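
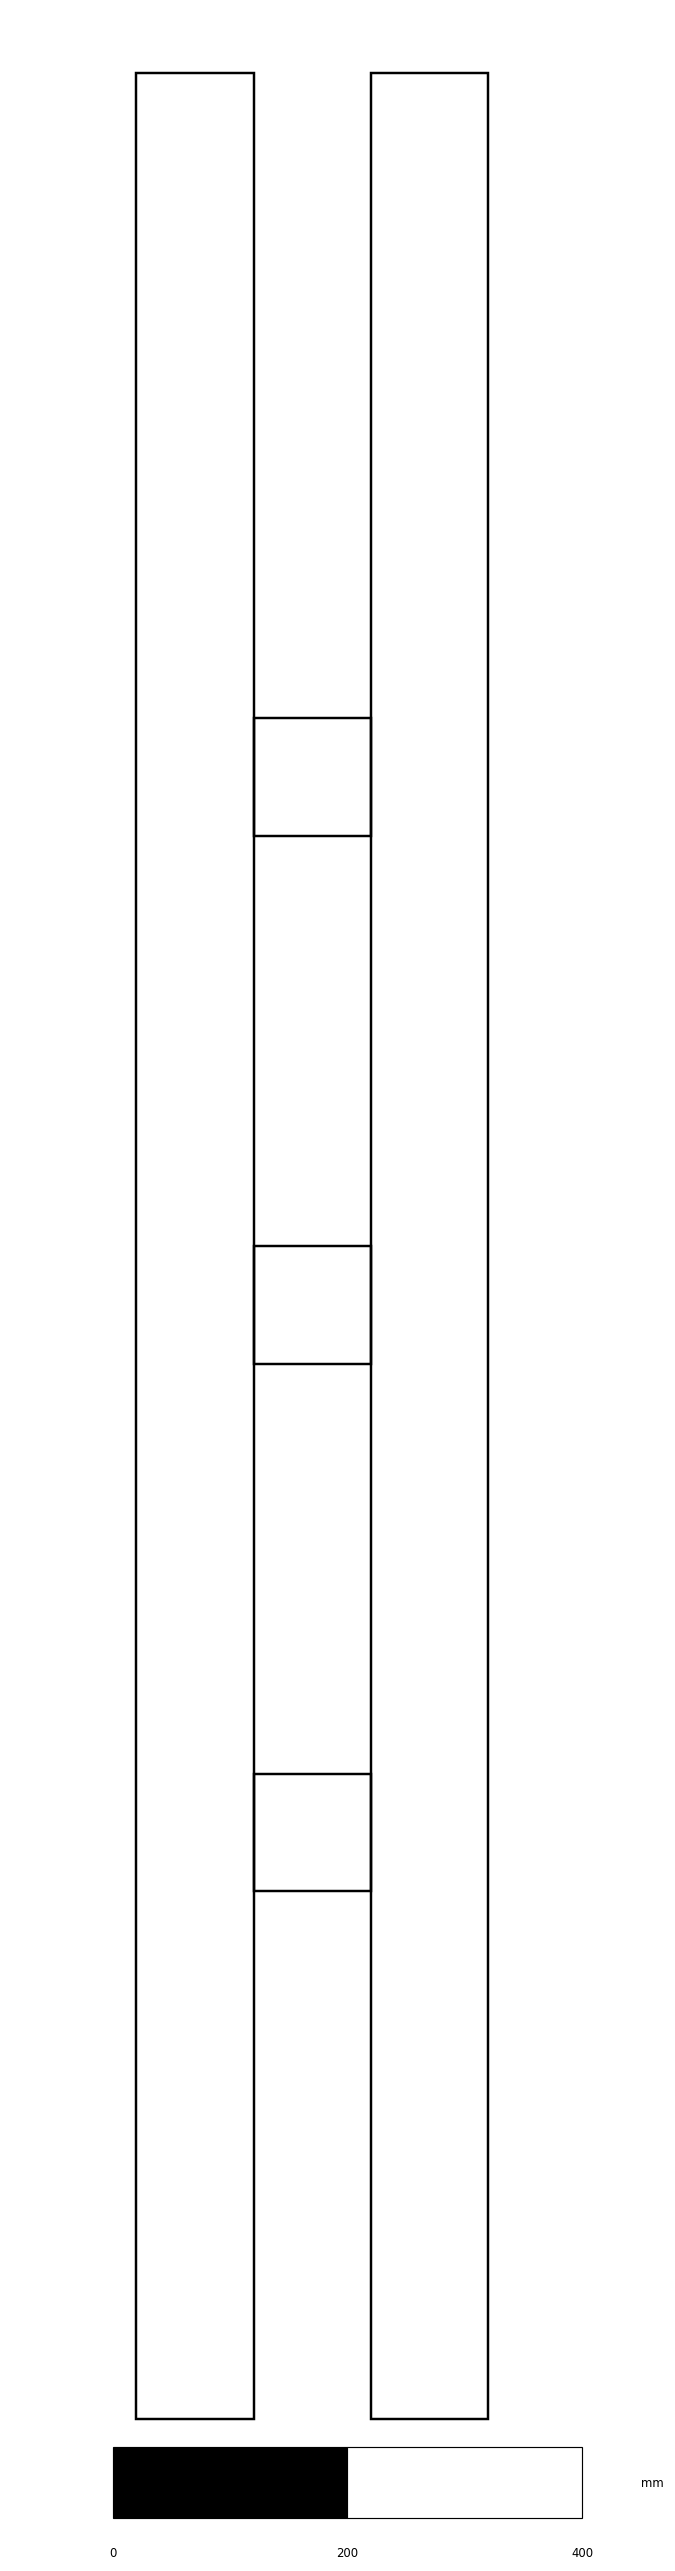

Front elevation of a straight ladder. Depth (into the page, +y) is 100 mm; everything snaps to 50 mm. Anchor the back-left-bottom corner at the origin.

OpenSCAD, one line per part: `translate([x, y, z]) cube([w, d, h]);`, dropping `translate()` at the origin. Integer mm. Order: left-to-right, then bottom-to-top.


cube([100, 100, 2000]);
translate([100, 0, 450]) cube([100, 100, 100]);
translate([100, 0, 900]) cube([100, 100, 100]);
translate([100, 0, 1350]) cube([100, 100, 100]);
translate([200, 0, 0]) cube([100, 100, 2000]);


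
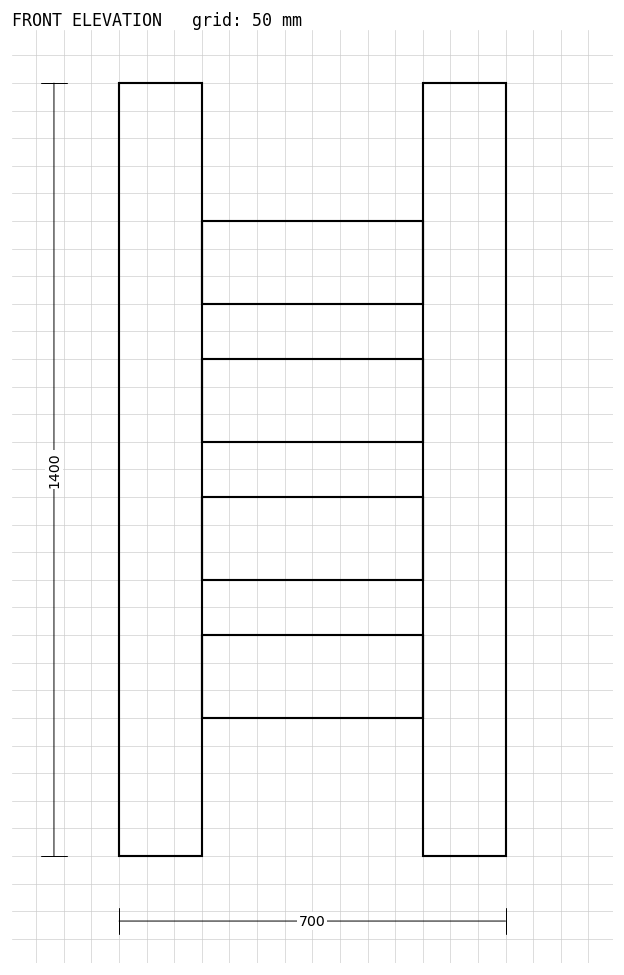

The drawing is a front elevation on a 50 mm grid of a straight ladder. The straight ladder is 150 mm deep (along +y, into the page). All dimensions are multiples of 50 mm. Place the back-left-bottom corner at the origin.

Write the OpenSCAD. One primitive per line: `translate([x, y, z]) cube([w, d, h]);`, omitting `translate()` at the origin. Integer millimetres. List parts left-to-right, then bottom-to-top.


cube([150, 150, 1400]);
translate([150, 0, 250]) cube([400, 150, 150]);
translate([150, 0, 500]) cube([400, 150, 150]);
translate([150, 0, 750]) cube([400, 150, 150]);
translate([150, 0, 1000]) cube([400, 150, 150]);
translate([550, 0, 0]) cube([150, 150, 1400]);


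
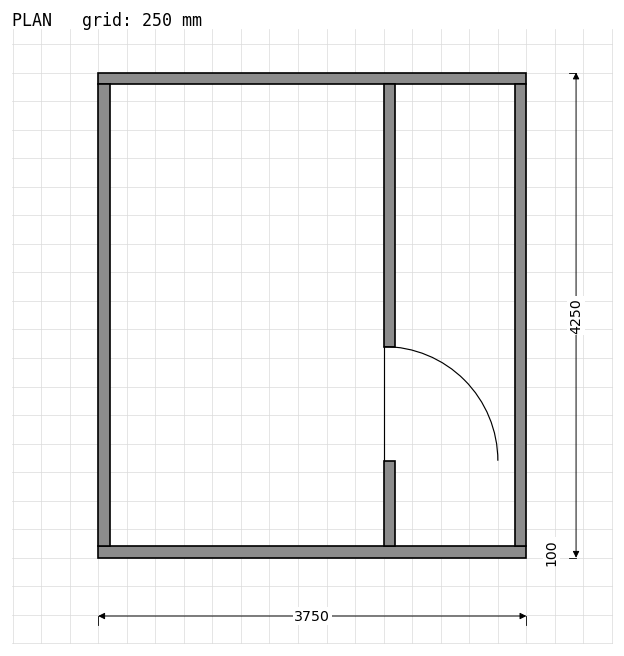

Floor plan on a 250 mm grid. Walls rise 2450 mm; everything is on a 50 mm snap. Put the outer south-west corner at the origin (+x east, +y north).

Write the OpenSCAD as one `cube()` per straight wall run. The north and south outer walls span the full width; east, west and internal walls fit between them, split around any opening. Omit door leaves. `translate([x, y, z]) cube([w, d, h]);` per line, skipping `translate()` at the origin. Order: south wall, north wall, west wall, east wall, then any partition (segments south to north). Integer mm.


cube([3750, 100, 2450]);
translate([0, 4150, 0]) cube([3750, 100, 2450]);
translate([0, 100, 0]) cube([100, 4050, 2450]);
translate([3650, 100, 0]) cube([100, 4050, 2450]);
translate([2500, 100, 0]) cube([100, 750, 2450]);
translate([2500, 1850, 0]) cube([100, 2300, 2450]);


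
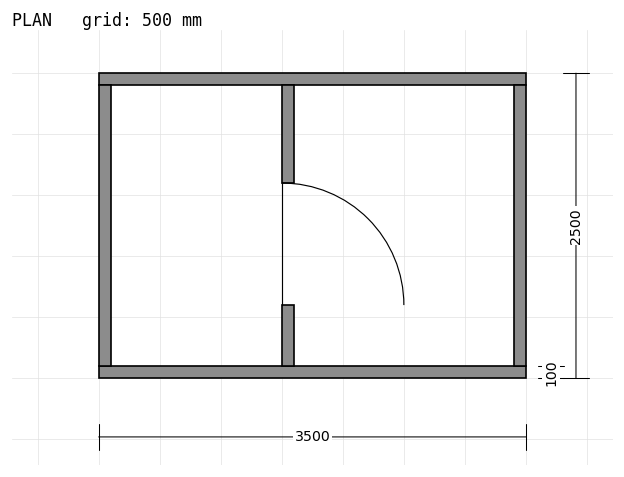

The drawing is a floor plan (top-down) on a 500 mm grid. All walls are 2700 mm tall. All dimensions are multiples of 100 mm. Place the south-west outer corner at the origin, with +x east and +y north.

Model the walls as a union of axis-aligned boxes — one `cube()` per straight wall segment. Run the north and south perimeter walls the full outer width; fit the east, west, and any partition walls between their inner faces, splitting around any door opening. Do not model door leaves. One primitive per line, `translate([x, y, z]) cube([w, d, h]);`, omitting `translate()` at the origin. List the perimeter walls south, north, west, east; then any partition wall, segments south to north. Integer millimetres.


cube([3500, 100, 2700]);
translate([0, 2400, 0]) cube([3500, 100, 2700]);
translate([0, 100, 0]) cube([100, 2300, 2700]);
translate([3400, 100, 0]) cube([100, 2300, 2700]);
translate([1500, 100, 0]) cube([100, 500, 2700]);
translate([1500, 1600, 0]) cube([100, 800, 2700]);


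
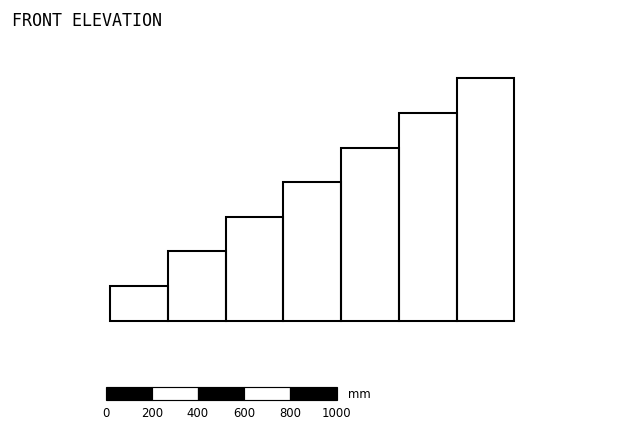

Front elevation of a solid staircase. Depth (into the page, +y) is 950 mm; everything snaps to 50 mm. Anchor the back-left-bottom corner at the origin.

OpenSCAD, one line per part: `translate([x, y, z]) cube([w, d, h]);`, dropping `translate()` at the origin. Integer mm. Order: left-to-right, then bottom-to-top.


cube([250, 950, 150]);
translate([250, 0, 0]) cube([250, 950, 300]);
translate([500, 0, 0]) cube([250, 950, 450]);
translate([750, 0, 0]) cube([250, 950, 600]);
translate([1000, 0, 0]) cube([250, 950, 750]);
translate([1250, 0, 0]) cube([250, 950, 900]);
translate([1500, 0, 0]) cube([250, 950, 1050]);


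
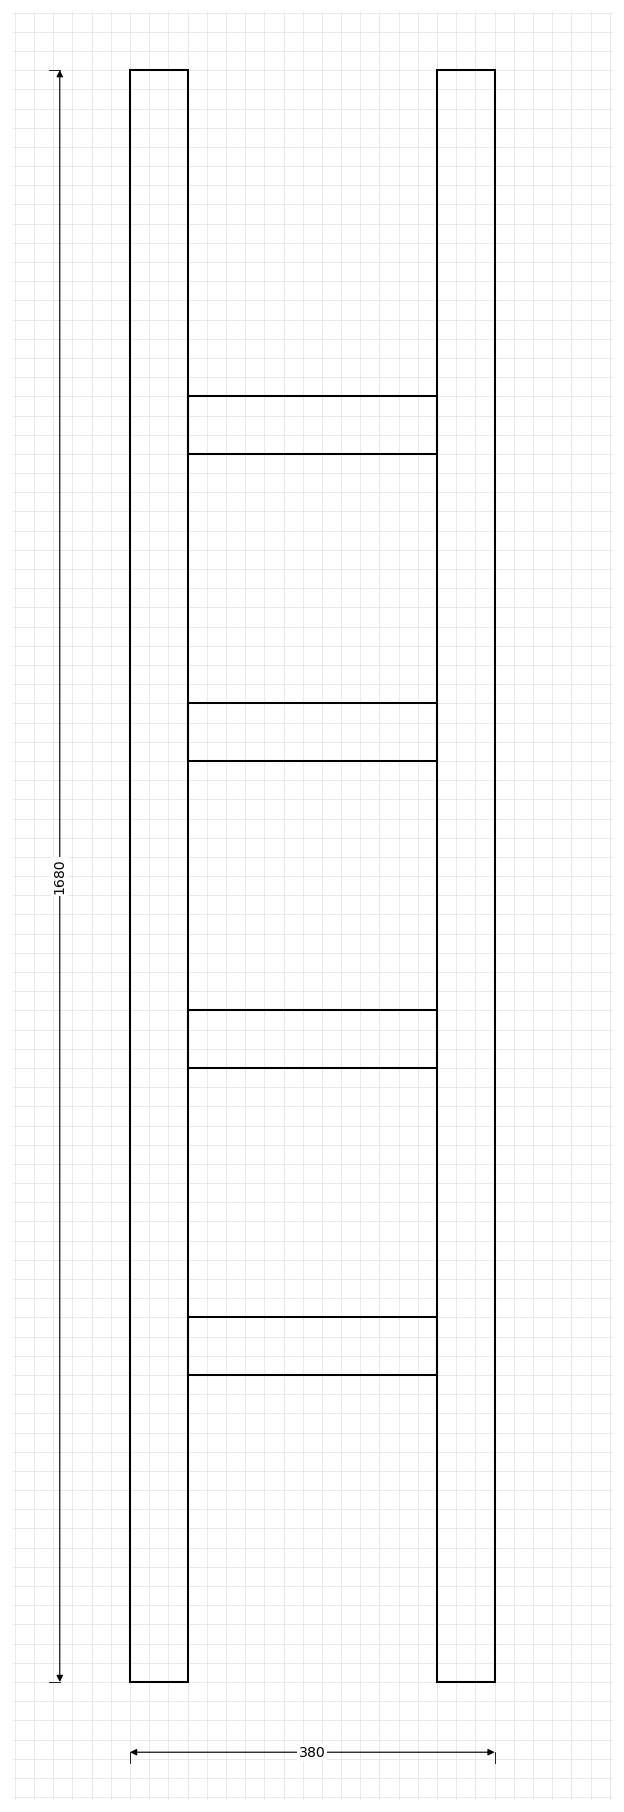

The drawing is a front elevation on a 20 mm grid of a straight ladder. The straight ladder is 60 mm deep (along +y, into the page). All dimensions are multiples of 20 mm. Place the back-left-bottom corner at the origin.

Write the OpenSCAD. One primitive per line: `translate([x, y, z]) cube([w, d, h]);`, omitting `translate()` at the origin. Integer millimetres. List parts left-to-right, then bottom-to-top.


cube([60, 60, 1680]);
translate([60, 0, 320]) cube([260, 60, 60]);
translate([60, 0, 640]) cube([260, 60, 60]);
translate([60, 0, 960]) cube([260, 60, 60]);
translate([60, 0, 1280]) cube([260, 60, 60]);
translate([320, 0, 0]) cube([60, 60, 1680]);


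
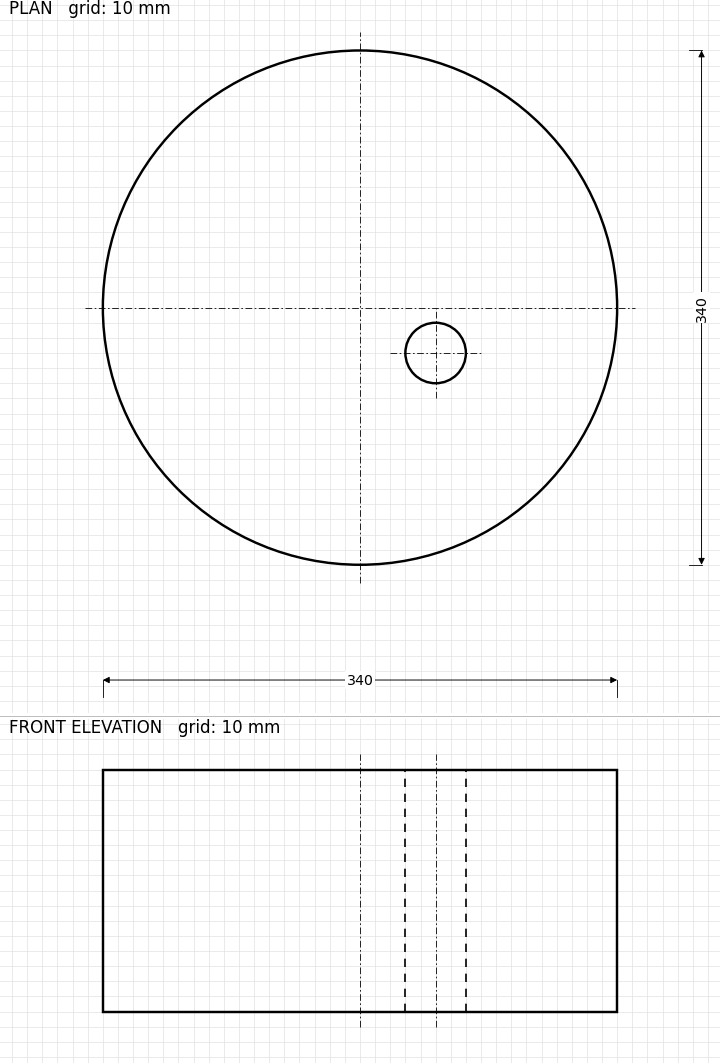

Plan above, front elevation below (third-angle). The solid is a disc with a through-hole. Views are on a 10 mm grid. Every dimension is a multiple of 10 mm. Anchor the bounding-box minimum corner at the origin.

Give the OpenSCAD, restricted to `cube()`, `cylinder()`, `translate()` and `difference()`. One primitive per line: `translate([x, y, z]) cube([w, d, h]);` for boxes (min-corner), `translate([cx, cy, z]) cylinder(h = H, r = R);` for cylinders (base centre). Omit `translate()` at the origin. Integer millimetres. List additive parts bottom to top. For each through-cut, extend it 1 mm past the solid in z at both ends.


difference() {
  translate([170, 170, 0]) cylinder(h = 160, r = 170);
  translate([220, 140, -1]) cylinder(h = 162, r = 20);
}


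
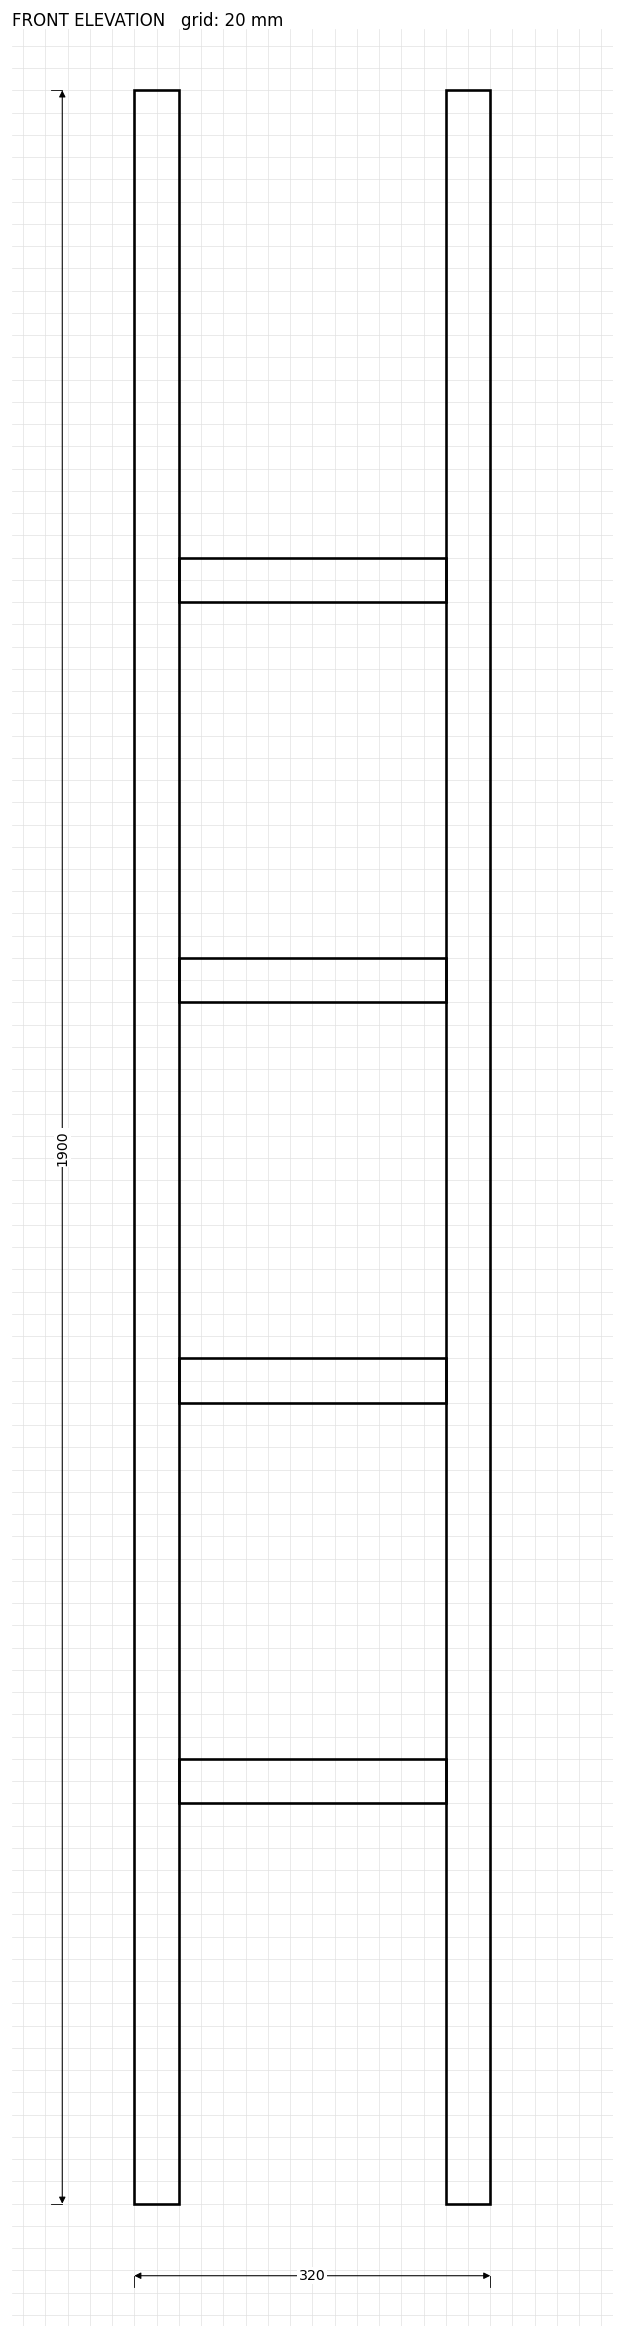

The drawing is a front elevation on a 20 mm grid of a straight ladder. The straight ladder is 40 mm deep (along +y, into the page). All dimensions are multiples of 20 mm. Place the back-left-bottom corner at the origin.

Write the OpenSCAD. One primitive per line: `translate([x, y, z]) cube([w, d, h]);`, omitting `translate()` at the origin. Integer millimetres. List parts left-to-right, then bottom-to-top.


cube([40, 40, 1900]);
translate([40, 0, 360]) cube([240, 40, 40]);
translate([40, 0, 720]) cube([240, 40, 40]);
translate([40, 0, 1080]) cube([240, 40, 40]);
translate([40, 0, 1440]) cube([240, 40, 40]);
translate([280, 0, 0]) cube([40, 40, 1900]);


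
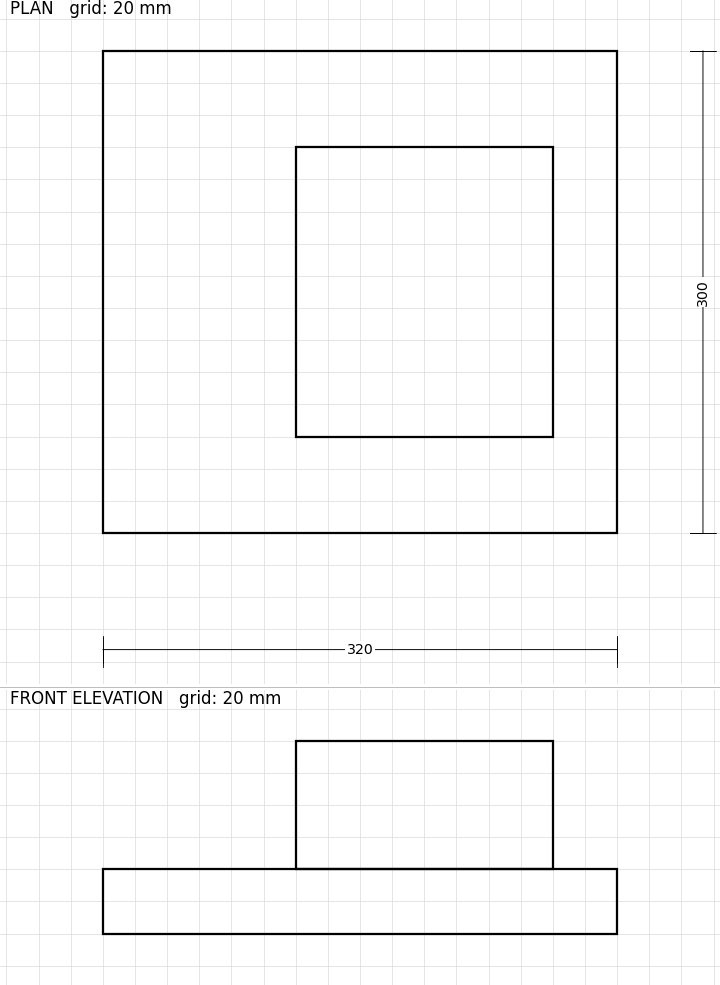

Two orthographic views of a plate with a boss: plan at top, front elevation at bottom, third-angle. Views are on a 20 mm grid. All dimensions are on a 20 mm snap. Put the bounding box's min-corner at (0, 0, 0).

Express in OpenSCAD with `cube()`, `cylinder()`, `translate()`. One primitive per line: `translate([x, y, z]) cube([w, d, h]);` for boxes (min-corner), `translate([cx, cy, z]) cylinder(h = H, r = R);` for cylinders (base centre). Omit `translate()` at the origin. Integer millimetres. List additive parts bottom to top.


cube([320, 300, 40]);
translate([120, 60, 40]) cube([160, 180, 80]);


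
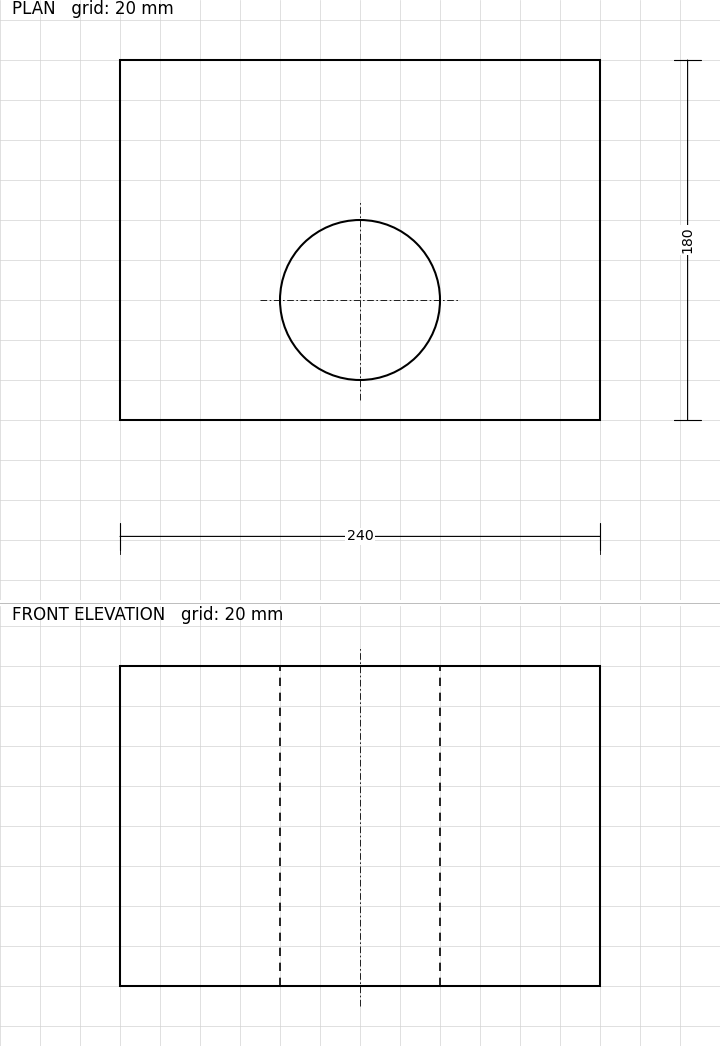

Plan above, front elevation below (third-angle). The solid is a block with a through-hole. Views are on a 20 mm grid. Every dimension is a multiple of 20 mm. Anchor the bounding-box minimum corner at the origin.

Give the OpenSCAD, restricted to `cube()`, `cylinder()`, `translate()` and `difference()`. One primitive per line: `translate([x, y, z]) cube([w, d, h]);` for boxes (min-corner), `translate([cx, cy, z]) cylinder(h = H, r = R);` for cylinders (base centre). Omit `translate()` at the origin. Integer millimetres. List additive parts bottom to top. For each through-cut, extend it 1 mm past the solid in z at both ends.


difference() {
  cube([240, 180, 160]);
  translate([120, 60, -1]) cylinder(h = 162, r = 40);
}


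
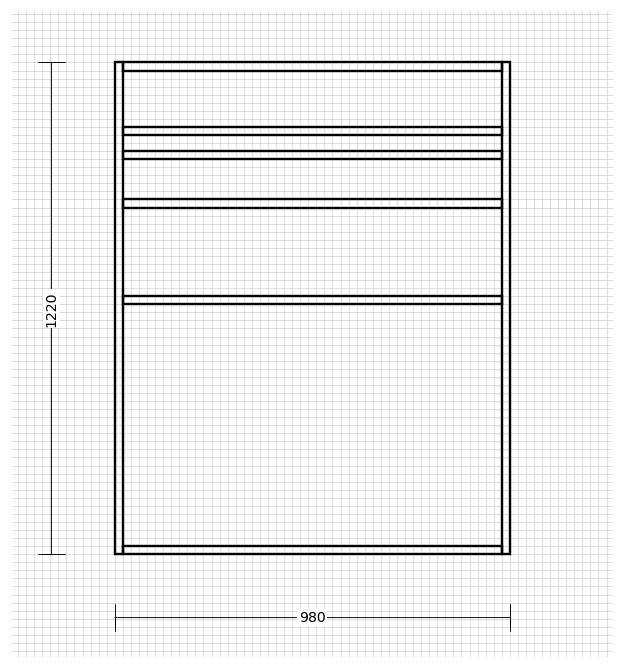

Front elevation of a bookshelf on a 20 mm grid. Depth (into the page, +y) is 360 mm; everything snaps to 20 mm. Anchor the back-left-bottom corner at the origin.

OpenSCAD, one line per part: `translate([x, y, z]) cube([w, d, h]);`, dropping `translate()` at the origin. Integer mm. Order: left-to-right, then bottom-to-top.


cube([20, 360, 1220]);
translate([20, 0, 0]) cube([940, 360, 20]);
translate([20, 0, 620]) cube([940, 360, 20]);
translate([20, 0, 860]) cube([940, 360, 20]);
translate([20, 0, 980]) cube([940, 360, 20]);
translate([20, 0, 1040]) cube([940, 360, 20]);
translate([20, 0, 1200]) cube([940, 360, 20]);
translate([960, 0, 0]) cube([20, 360, 1220]);


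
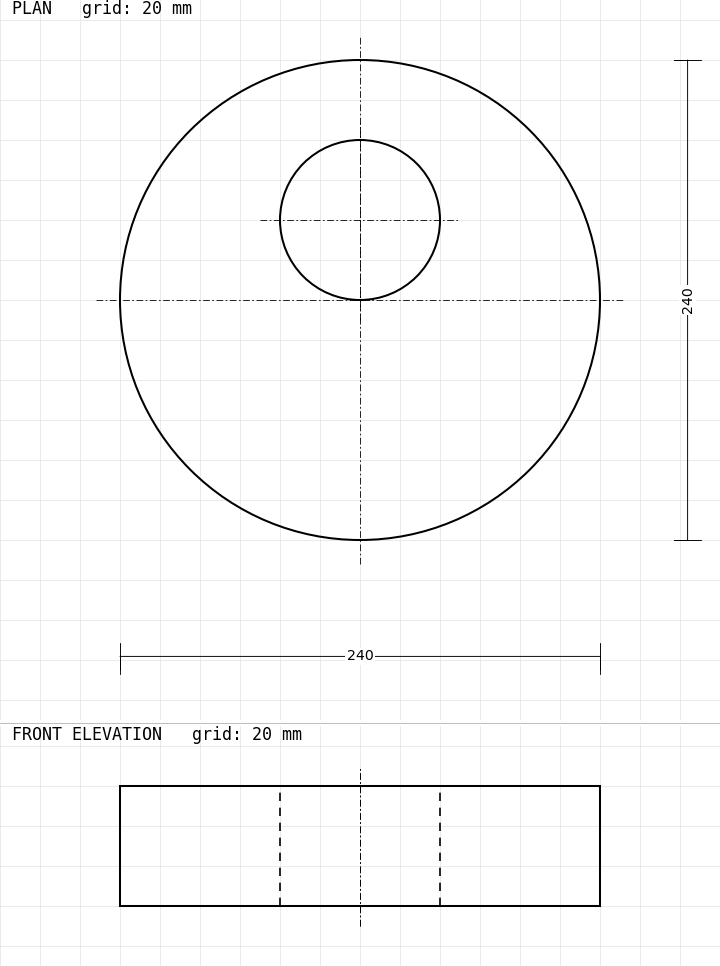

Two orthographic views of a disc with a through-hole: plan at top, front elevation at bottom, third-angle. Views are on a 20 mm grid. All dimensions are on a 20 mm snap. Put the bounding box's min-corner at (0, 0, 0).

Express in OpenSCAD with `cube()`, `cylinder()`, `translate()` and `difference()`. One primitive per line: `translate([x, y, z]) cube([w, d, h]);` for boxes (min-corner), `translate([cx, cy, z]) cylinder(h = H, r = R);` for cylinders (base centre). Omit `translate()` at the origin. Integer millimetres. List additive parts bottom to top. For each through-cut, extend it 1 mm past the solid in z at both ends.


difference() {
  translate([120, 120, 0]) cylinder(h = 60, r = 120);
  translate([120, 160, -1]) cylinder(h = 62, r = 40);
}


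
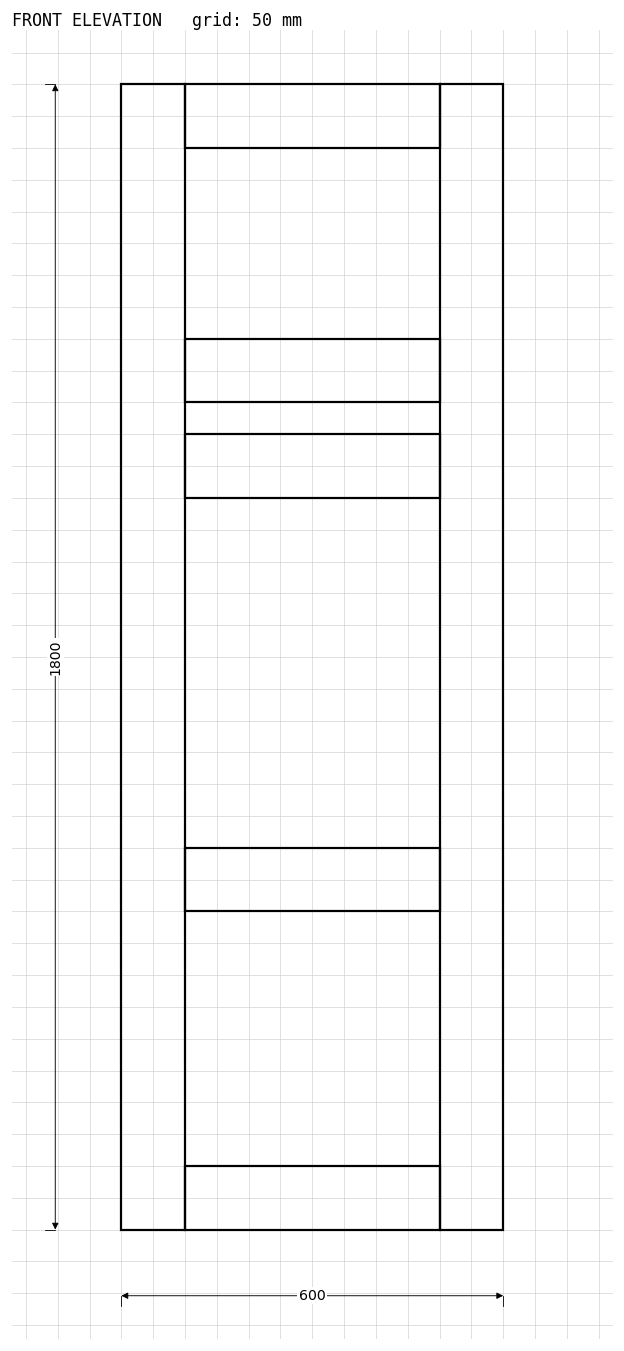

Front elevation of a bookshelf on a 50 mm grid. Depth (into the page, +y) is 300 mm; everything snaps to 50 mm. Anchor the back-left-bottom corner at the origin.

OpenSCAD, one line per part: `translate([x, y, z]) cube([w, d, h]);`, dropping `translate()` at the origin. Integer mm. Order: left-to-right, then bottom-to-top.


cube([100, 300, 1800]);
translate([100, 0, 0]) cube([400, 300, 100]);
translate([100, 0, 500]) cube([400, 300, 100]);
translate([100, 0, 1150]) cube([400, 300, 100]);
translate([100, 0, 1300]) cube([400, 300, 100]);
translate([100, 0, 1700]) cube([400, 300, 100]);
translate([500, 0, 0]) cube([100, 300, 1800]);


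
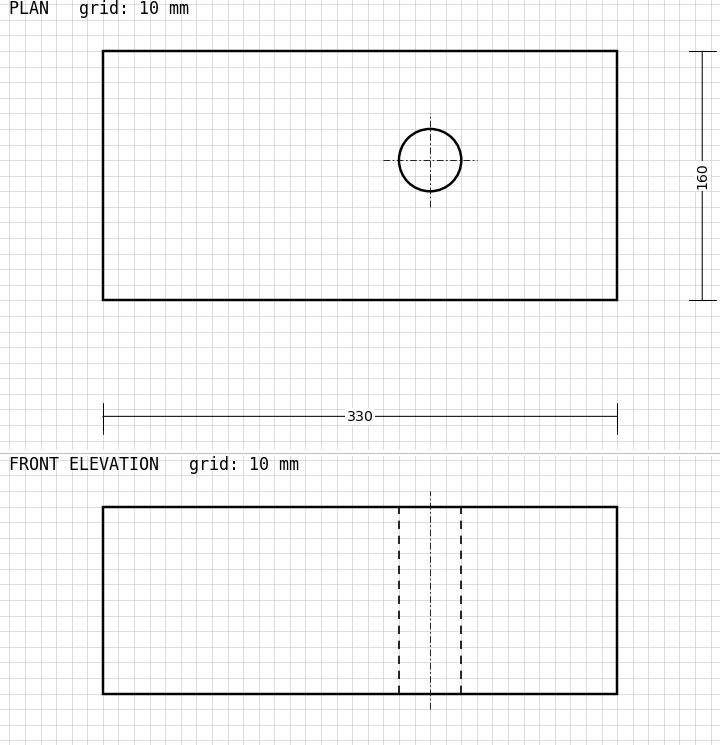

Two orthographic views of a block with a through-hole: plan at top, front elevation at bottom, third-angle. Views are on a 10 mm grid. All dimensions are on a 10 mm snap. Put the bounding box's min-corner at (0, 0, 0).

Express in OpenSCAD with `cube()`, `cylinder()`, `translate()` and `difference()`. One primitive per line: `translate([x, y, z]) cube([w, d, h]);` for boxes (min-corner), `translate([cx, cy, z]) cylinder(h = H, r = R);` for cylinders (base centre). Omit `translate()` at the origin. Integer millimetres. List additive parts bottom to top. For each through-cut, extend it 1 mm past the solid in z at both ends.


difference() {
  cube([330, 160, 120]);
  translate([210, 90, -1]) cylinder(h = 122, r = 20);
}


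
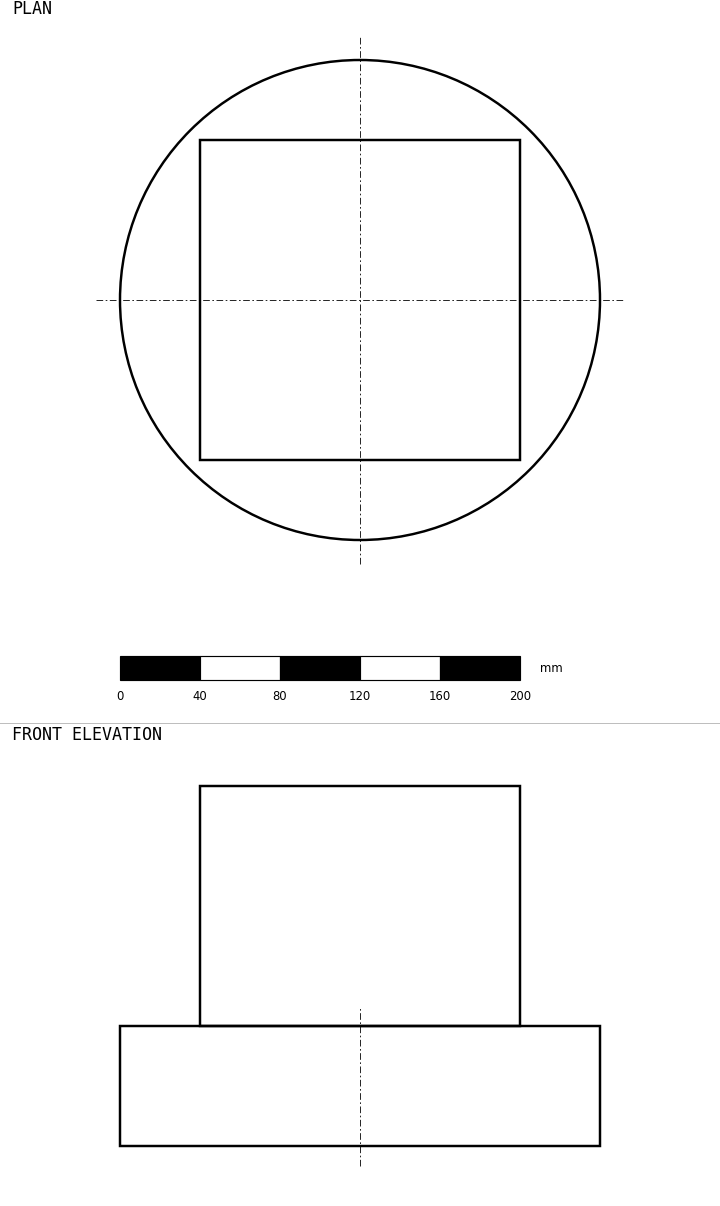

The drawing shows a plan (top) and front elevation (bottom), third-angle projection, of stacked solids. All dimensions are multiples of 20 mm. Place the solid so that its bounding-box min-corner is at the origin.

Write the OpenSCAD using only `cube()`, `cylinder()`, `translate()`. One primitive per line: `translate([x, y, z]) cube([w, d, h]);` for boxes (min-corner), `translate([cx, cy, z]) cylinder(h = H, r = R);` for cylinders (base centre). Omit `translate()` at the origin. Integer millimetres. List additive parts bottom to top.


translate([120, 120, 0]) cylinder(h = 60, r = 120);
translate([40, 40, 60]) cube([160, 160, 120]);


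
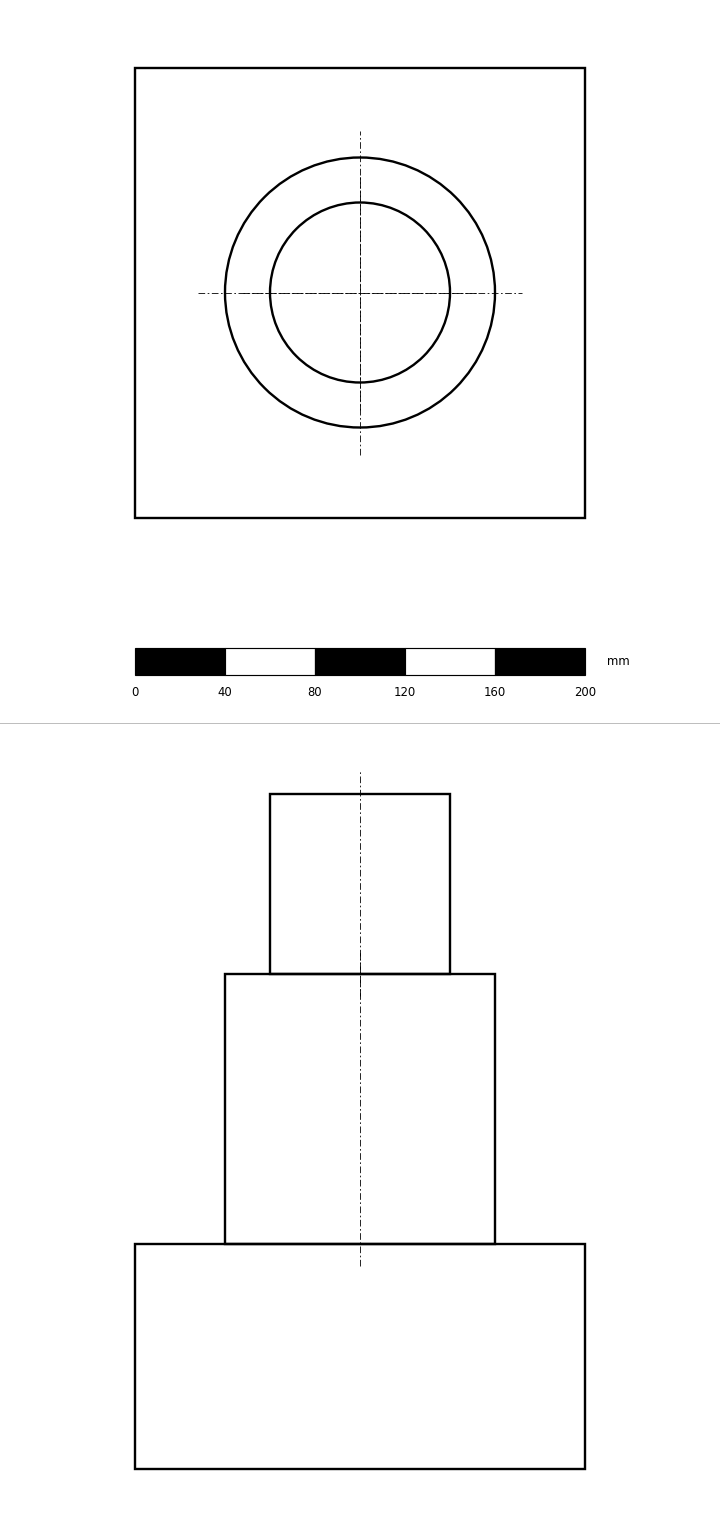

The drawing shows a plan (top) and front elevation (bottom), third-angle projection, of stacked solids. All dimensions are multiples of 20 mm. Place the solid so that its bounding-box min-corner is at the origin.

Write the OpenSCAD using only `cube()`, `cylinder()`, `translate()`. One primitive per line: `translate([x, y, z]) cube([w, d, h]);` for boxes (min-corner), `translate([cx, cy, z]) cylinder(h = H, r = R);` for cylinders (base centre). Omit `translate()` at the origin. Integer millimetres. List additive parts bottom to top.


cube([200, 200, 100]);
translate([100, 100, 100]) cylinder(h = 120, r = 60);
translate([100, 100, 220]) cylinder(h = 80, r = 40);


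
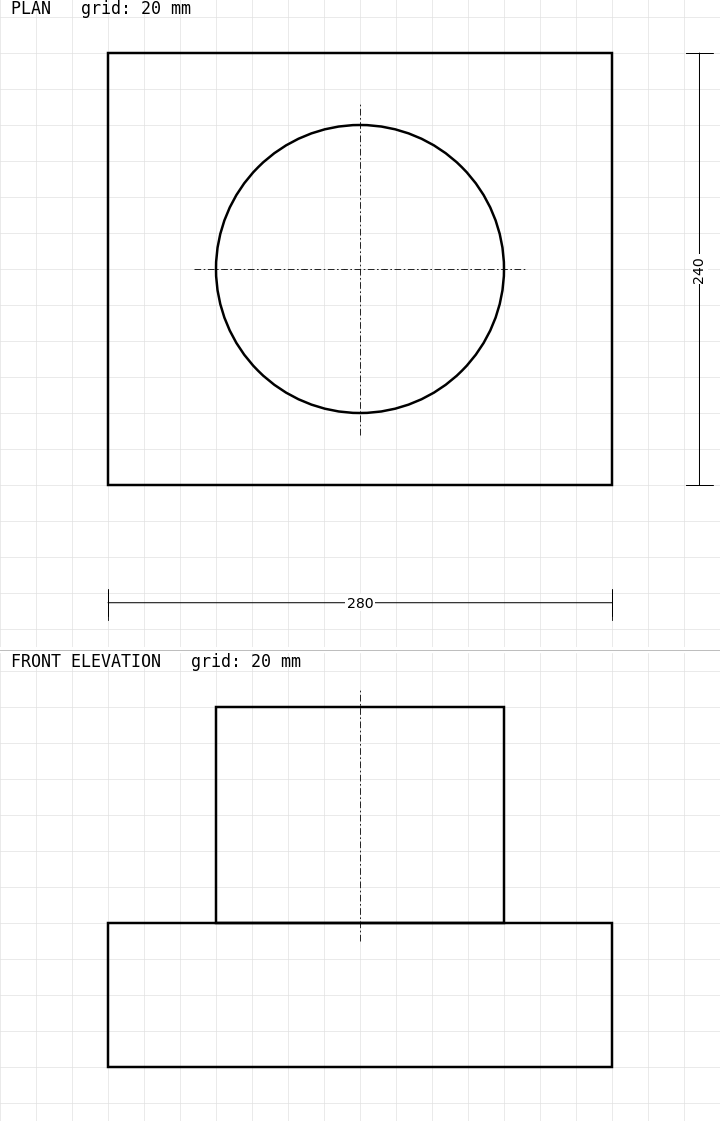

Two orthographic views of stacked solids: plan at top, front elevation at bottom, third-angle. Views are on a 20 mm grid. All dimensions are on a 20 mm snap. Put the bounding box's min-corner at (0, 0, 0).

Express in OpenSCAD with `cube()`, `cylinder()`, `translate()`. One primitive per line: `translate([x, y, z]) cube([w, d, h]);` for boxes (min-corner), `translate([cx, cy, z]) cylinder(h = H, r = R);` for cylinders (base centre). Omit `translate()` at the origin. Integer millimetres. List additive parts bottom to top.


cube([280, 240, 80]);
translate([140, 120, 80]) cylinder(h = 120, r = 80);


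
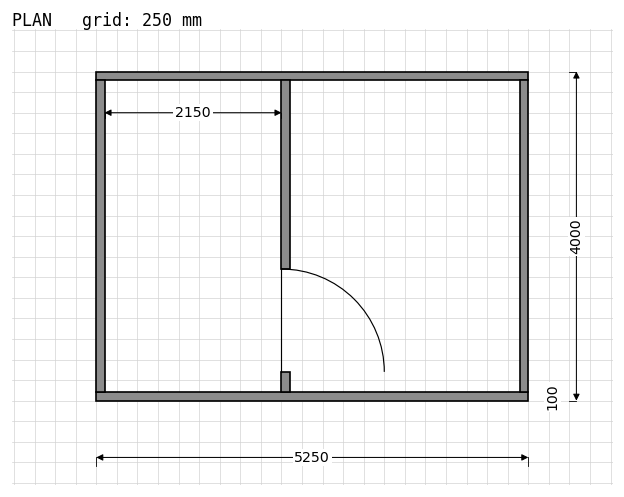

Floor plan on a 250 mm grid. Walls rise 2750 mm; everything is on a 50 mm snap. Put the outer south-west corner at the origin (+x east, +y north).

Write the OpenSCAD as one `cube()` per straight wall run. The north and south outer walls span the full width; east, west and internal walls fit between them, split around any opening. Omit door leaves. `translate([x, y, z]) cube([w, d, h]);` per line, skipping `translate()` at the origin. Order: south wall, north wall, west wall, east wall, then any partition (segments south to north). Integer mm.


cube([5250, 100, 2750]);
translate([0, 3900, 0]) cube([5250, 100, 2750]);
translate([0, 100, 0]) cube([100, 3800, 2750]);
translate([5150, 100, 0]) cube([100, 3800, 2750]);
translate([2250, 100, 0]) cube([100, 250, 2750]);
translate([2250, 1600, 0]) cube([100, 2300, 2750]);


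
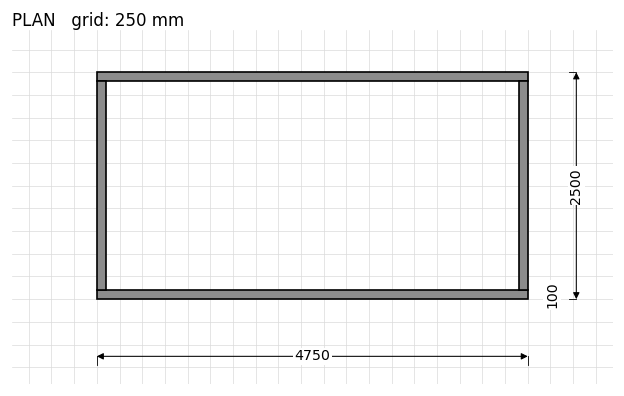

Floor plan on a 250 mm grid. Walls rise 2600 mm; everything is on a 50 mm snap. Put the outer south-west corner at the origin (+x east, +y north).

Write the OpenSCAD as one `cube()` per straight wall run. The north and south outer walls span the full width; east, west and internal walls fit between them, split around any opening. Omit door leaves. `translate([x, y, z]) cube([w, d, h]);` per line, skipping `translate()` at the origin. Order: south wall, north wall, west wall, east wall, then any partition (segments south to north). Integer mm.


cube([4750, 100, 2600]);
translate([0, 2400, 0]) cube([4750, 100, 2600]);
translate([0, 100, 0]) cube([100, 2300, 2600]);
translate([4650, 100, 0]) cube([100, 2300, 2600]);


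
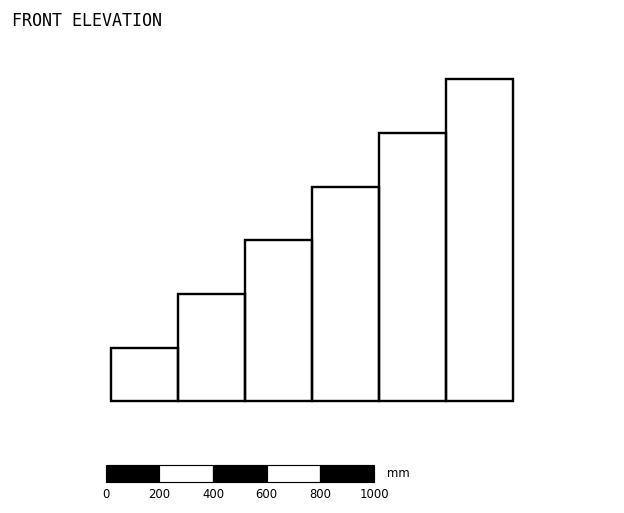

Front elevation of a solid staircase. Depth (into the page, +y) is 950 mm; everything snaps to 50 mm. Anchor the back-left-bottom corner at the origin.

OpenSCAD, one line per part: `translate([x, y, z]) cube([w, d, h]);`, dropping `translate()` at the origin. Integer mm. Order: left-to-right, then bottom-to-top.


cube([250, 950, 200]);
translate([250, 0, 0]) cube([250, 950, 400]);
translate([500, 0, 0]) cube([250, 950, 600]);
translate([750, 0, 0]) cube([250, 950, 800]);
translate([1000, 0, 0]) cube([250, 950, 1000]);
translate([1250, 0, 0]) cube([250, 950, 1200]);


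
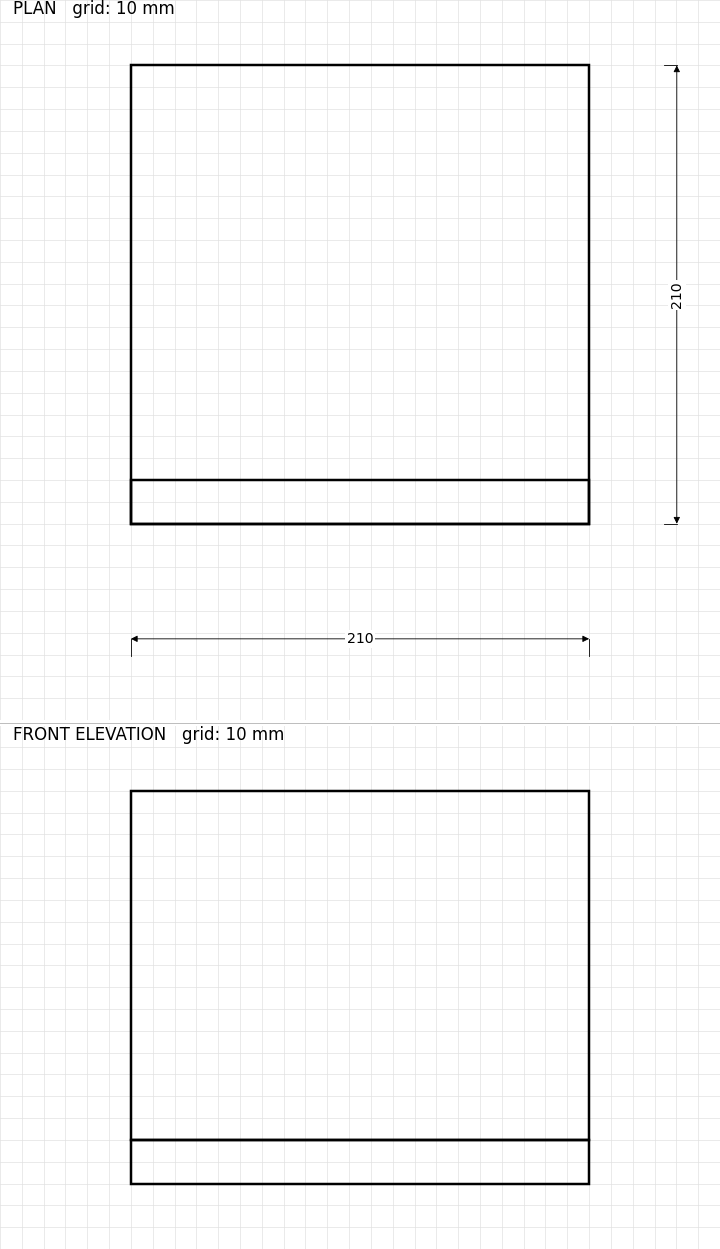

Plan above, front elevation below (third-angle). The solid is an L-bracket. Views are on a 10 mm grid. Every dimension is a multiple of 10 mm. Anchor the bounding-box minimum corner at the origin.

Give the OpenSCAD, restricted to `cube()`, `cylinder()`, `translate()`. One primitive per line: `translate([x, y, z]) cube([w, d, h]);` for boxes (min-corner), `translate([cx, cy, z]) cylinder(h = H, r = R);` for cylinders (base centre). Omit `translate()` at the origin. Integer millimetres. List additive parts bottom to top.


cube([210, 210, 20]);
translate([0, 0, 20]) cube([210, 20, 160]);


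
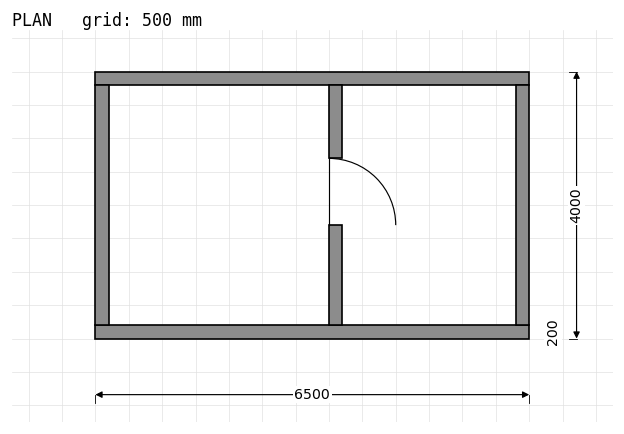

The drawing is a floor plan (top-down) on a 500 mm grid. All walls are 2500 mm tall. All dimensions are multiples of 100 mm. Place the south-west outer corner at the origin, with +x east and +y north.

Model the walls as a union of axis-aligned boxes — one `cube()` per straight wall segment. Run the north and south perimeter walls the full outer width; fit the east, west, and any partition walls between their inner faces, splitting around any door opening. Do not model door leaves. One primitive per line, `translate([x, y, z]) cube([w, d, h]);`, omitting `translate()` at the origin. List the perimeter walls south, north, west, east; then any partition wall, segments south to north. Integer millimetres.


cube([6500, 200, 2500]);
translate([0, 3800, 0]) cube([6500, 200, 2500]);
translate([0, 200, 0]) cube([200, 3600, 2500]);
translate([6300, 200, 0]) cube([200, 3600, 2500]);
translate([3500, 200, 0]) cube([200, 1500, 2500]);
translate([3500, 2700, 0]) cube([200, 1100, 2500]);


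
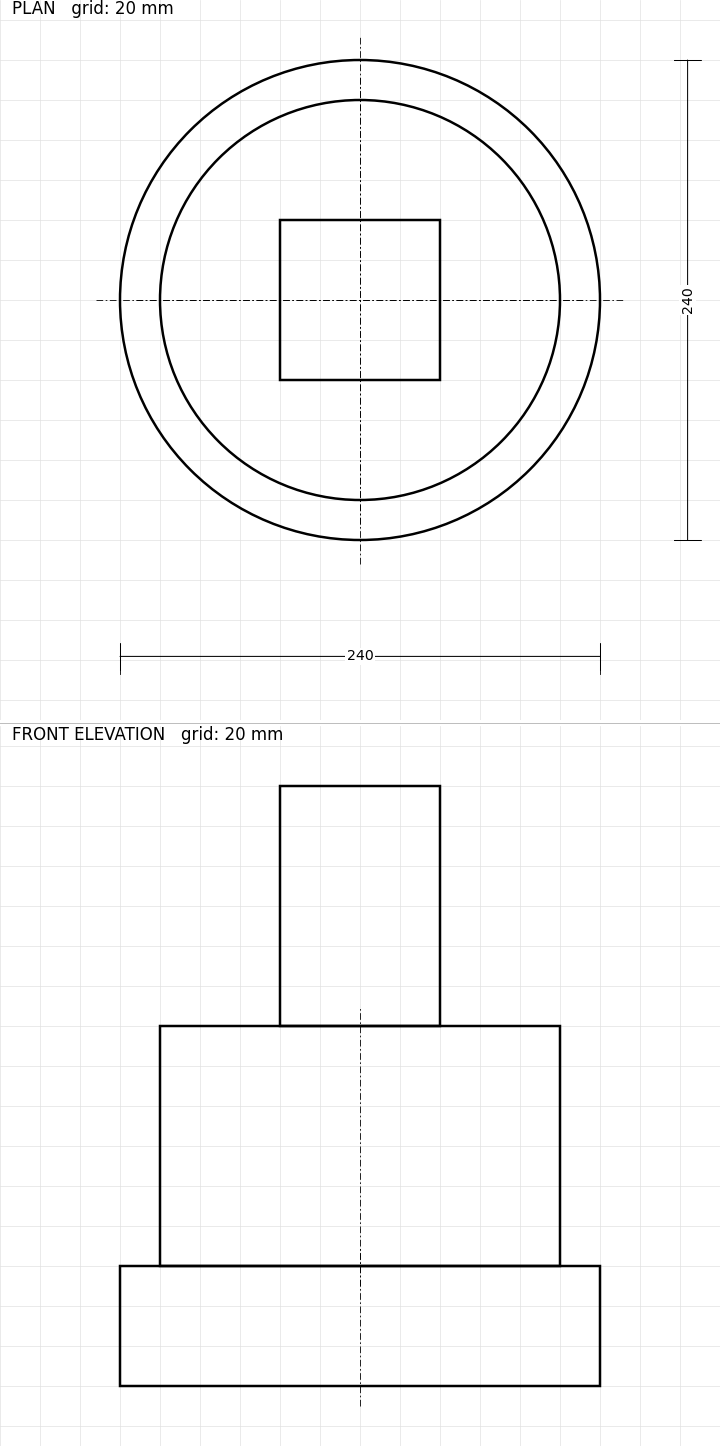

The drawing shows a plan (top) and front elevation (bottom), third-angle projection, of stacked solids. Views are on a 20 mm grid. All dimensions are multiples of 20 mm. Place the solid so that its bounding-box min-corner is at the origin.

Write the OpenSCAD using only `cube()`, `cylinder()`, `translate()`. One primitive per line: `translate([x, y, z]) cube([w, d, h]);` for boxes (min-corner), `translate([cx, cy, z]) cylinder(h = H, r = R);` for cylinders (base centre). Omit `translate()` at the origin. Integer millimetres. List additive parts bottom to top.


translate([120, 120, 0]) cylinder(h = 60, r = 120);
translate([120, 120, 60]) cylinder(h = 120, r = 100);
translate([80, 80, 180]) cube([80, 80, 120]);


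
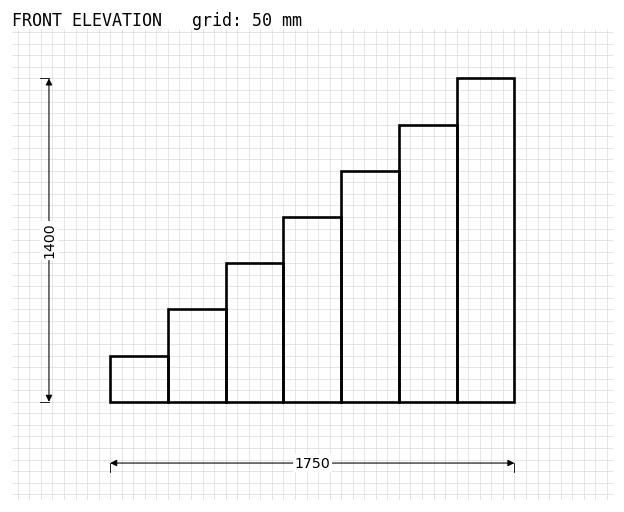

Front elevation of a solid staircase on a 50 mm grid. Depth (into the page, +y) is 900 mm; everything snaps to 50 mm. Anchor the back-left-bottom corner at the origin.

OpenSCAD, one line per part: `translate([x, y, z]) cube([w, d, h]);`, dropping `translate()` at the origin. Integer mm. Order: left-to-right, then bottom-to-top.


cube([250, 900, 200]);
translate([250, 0, 0]) cube([250, 900, 400]);
translate([500, 0, 0]) cube([250, 900, 600]);
translate([750, 0, 0]) cube([250, 900, 800]);
translate([1000, 0, 0]) cube([250, 900, 1000]);
translate([1250, 0, 0]) cube([250, 900, 1200]);
translate([1500, 0, 0]) cube([250, 900, 1400]);


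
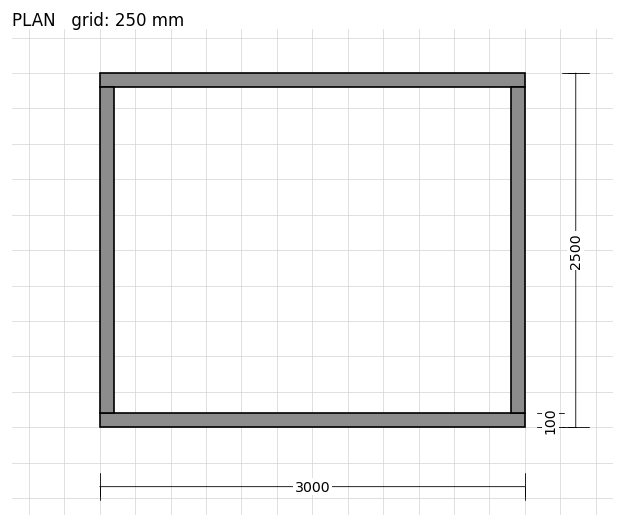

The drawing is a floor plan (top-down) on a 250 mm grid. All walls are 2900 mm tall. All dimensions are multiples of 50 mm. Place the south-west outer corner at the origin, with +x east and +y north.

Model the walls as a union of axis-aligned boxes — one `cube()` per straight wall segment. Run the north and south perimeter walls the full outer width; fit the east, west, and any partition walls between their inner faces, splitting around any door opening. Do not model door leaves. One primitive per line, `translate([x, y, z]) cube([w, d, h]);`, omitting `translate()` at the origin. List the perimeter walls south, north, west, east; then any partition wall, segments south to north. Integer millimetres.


cube([3000, 100, 2900]);
translate([0, 2400, 0]) cube([3000, 100, 2900]);
translate([0, 100, 0]) cube([100, 2300, 2900]);
translate([2900, 100, 0]) cube([100, 2300, 2900]);


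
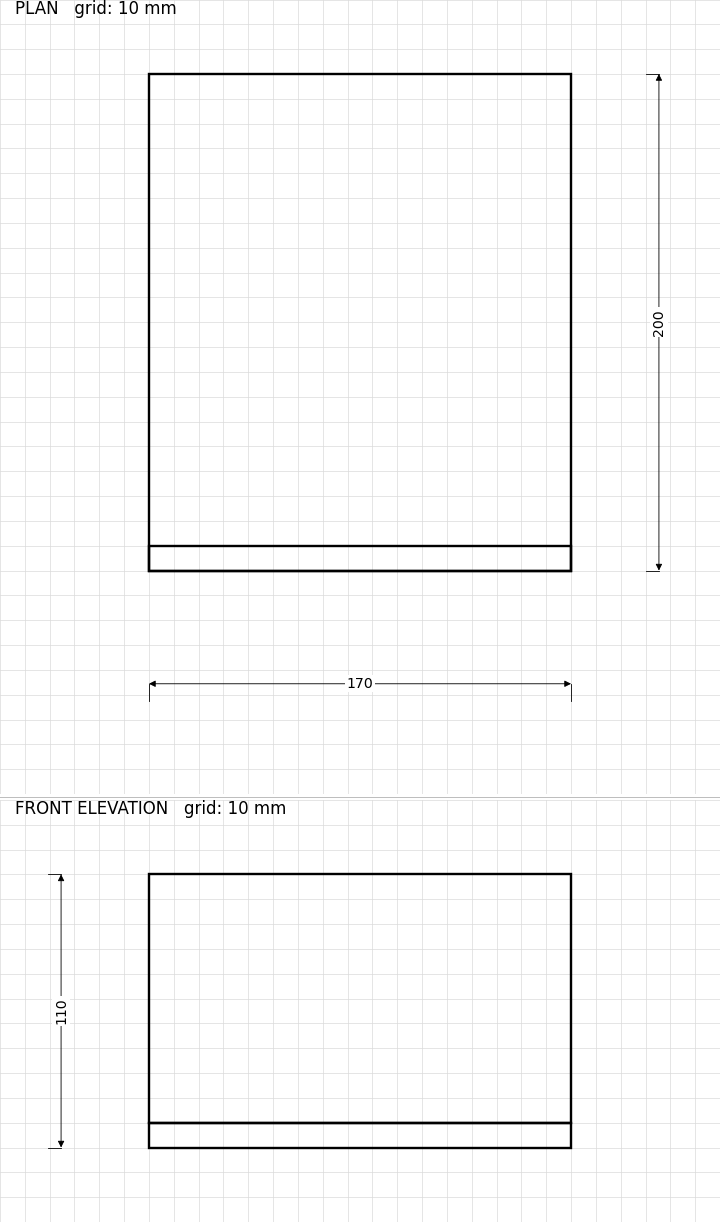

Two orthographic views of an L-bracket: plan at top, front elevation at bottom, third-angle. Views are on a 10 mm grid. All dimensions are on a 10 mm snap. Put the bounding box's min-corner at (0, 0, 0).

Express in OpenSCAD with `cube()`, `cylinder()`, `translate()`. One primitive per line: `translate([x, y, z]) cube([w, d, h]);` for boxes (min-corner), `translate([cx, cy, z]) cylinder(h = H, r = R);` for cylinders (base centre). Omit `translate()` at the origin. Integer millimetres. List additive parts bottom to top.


cube([170, 200, 10]);
translate([0, 0, 10]) cube([170, 10, 100]);


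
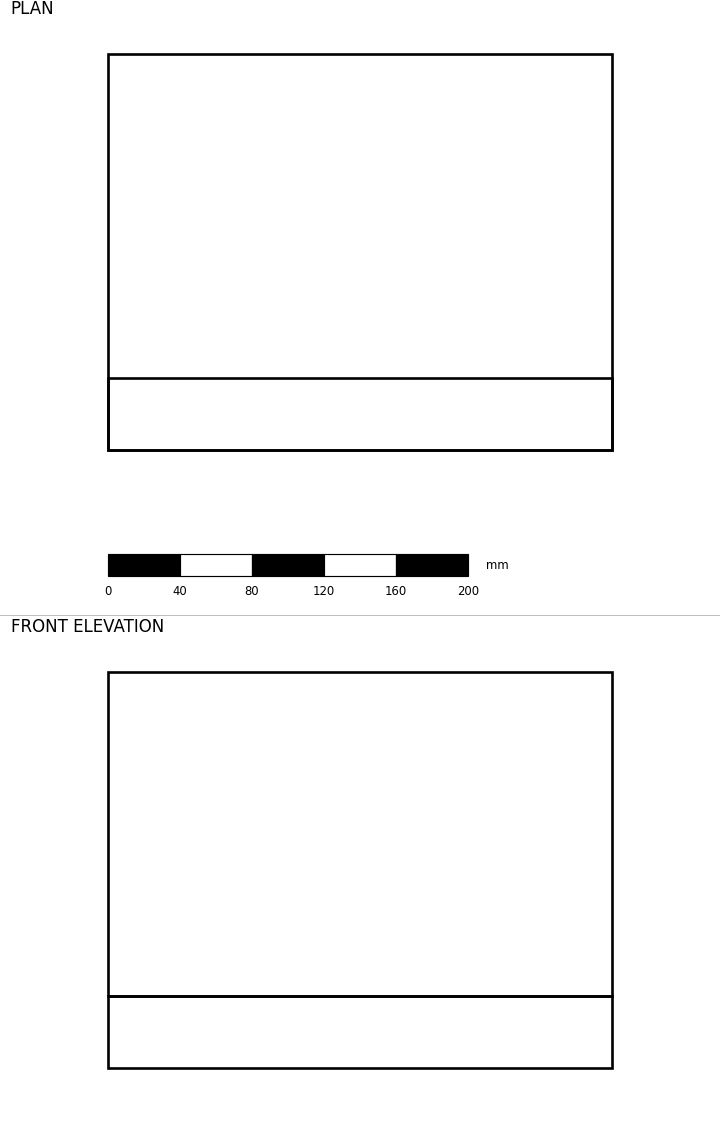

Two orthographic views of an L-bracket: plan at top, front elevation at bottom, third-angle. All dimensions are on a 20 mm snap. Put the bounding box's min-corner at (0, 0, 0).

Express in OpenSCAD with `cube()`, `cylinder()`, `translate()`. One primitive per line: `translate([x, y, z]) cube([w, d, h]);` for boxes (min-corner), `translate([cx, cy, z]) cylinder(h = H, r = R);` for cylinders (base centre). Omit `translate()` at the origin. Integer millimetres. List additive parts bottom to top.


cube([280, 220, 40]);
translate([0, 0, 40]) cube([280, 40, 180]);


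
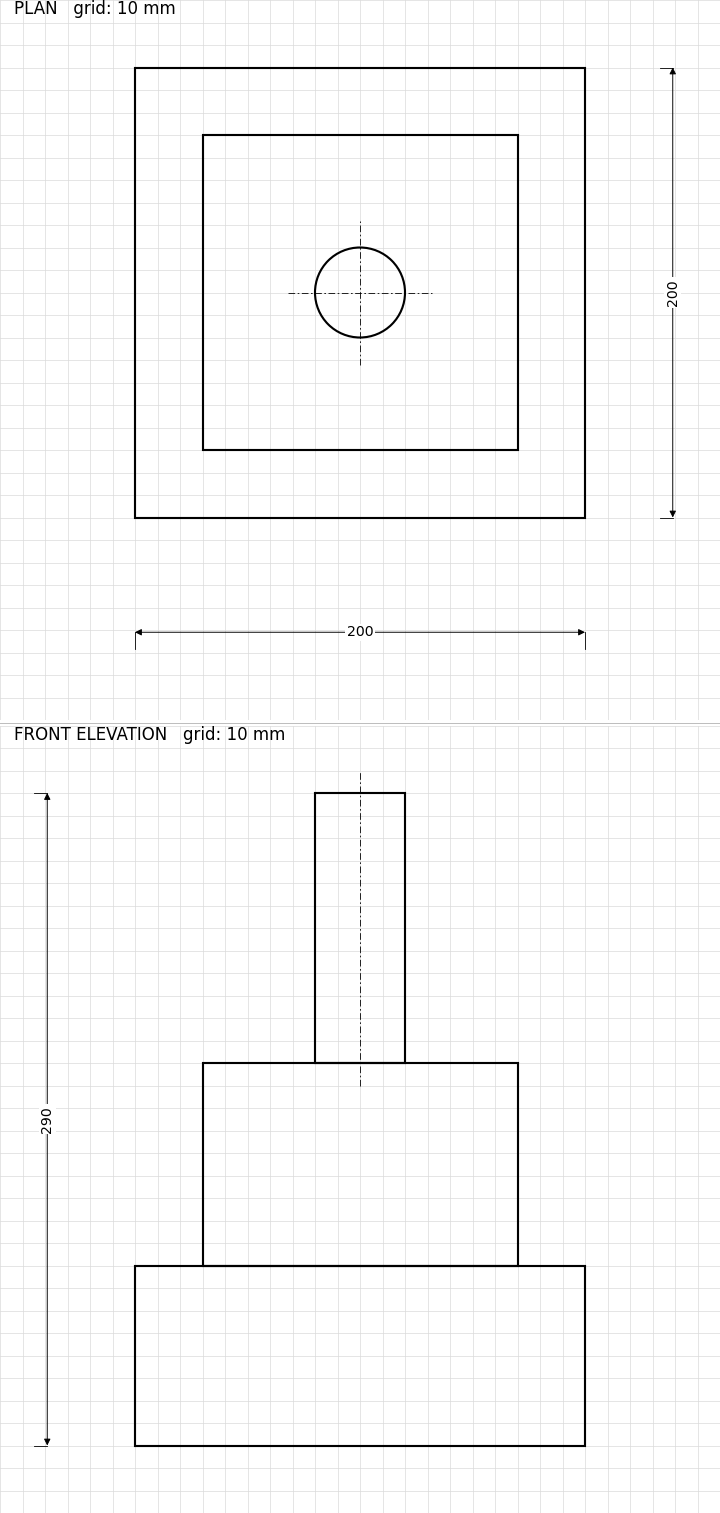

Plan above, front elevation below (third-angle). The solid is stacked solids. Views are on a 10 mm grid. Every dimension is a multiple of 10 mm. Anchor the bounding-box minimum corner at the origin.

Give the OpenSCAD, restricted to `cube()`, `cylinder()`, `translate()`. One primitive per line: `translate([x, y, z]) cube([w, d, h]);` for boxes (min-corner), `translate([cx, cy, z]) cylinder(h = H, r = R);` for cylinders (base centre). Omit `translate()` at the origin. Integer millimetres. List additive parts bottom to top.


cube([200, 200, 80]);
translate([30, 30, 80]) cube([140, 140, 90]);
translate([100, 100, 170]) cylinder(h = 120, r = 20);


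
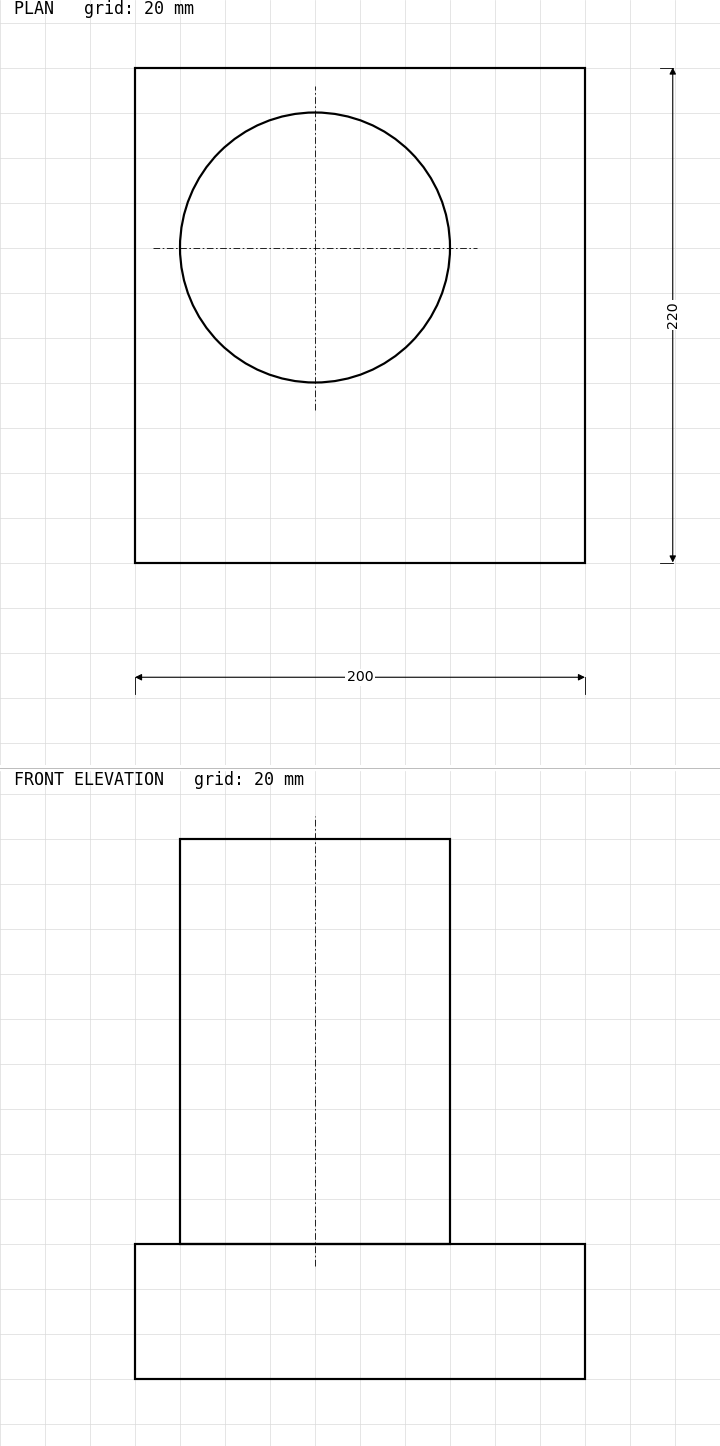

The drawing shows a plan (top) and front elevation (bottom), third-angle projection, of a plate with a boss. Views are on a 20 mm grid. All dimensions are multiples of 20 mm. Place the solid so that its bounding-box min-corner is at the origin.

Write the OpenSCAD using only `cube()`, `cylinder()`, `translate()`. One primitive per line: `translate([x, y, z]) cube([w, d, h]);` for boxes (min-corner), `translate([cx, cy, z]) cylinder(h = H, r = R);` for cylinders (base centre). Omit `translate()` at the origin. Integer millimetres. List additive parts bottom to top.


cube([200, 220, 60]);
translate([80, 140, 60]) cylinder(h = 180, r = 60);


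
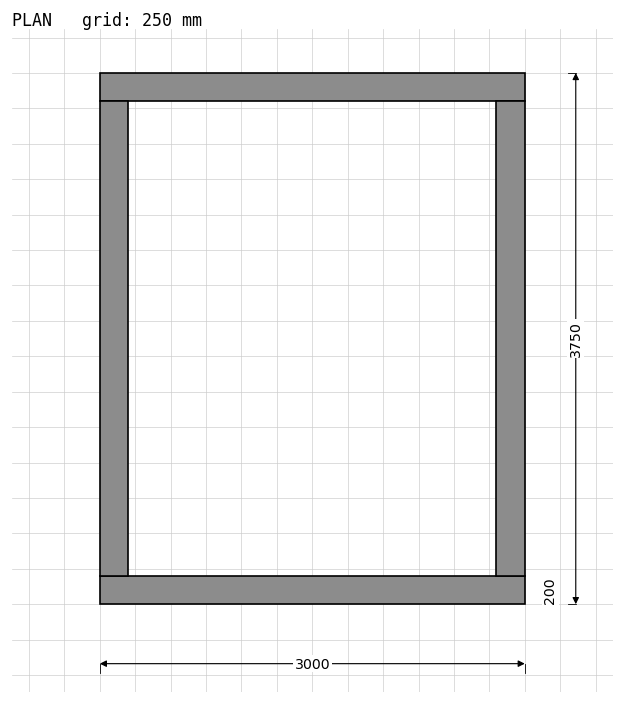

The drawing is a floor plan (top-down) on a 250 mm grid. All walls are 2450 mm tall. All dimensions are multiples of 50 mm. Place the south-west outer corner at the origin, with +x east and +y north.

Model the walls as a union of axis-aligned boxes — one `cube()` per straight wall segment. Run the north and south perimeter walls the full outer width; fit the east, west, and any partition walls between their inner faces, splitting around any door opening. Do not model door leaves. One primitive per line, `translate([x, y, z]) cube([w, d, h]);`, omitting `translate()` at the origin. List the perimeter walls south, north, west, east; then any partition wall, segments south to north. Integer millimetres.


cube([3000, 200, 2450]);
translate([0, 3550, 0]) cube([3000, 200, 2450]);
translate([0, 200, 0]) cube([200, 3350, 2450]);
translate([2800, 200, 0]) cube([200, 3350, 2450]);


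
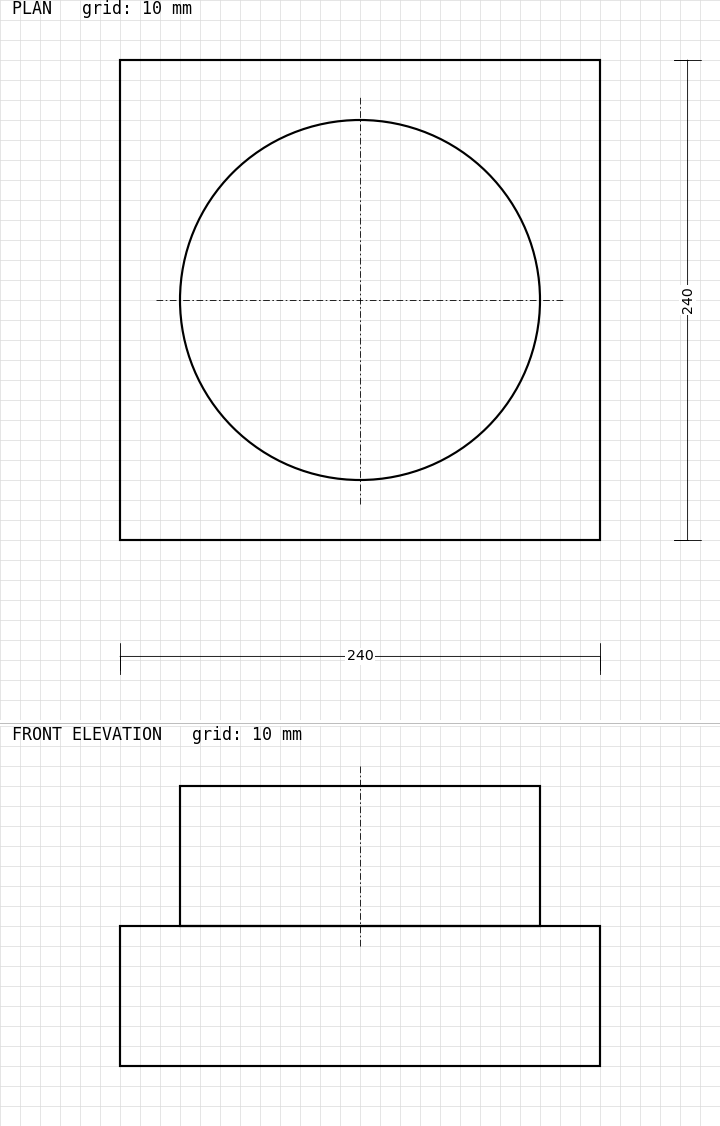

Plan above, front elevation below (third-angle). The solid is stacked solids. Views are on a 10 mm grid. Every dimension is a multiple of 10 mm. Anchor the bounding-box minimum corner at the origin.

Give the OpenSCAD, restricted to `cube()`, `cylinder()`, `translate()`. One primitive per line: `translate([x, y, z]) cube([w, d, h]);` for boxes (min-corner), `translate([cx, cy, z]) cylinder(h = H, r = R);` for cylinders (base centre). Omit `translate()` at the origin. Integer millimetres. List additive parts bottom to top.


cube([240, 240, 70]);
translate([120, 120, 70]) cylinder(h = 70, r = 90);


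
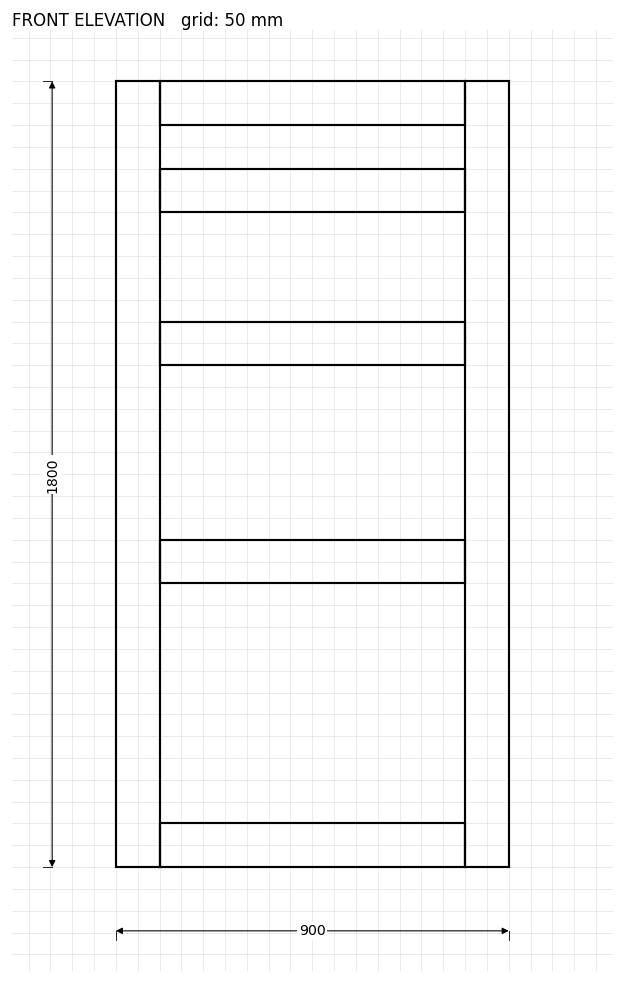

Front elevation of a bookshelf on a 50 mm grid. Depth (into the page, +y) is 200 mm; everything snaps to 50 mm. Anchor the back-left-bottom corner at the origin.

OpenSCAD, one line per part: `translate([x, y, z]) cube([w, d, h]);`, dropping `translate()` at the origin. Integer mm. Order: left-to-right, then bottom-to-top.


cube([100, 200, 1800]);
translate([100, 0, 0]) cube([700, 200, 100]);
translate([100, 0, 650]) cube([700, 200, 100]);
translate([100, 0, 1150]) cube([700, 200, 100]);
translate([100, 0, 1500]) cube([700, 200, 100]);
translate([100, 0, 1700]) cube([700, 200, 100]);
translate([800, 0, 0]) cube([100, 200, 1800]);
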